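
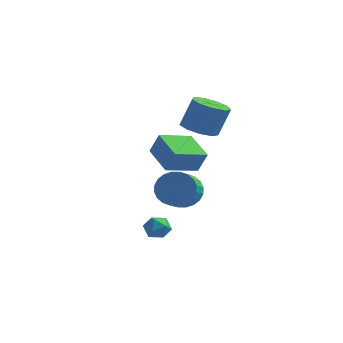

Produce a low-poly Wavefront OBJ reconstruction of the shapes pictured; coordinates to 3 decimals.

v -0.608 2.329 -3.098
v -0.168 2.844 -2.257
v -0.012 1.606 -1.581
v -0.452 1.091 -2.422
v -0.577 2.85 -2.152
v -0.42 1.611 -1.476
v -0.99 2.776 -2.192
v -0.833 1.537 -1.515
v -1.345 2.634 -2.369
v -1.188 1.396 -1.693
v -1.587 2.446 -2.658
v -1.431 1.207 -1.981
v -1.681 2.24 -3.013
v -1.525 1.001 -2.337
v -1.612 2.048 -3.382
v -1.455 0.809 -2.705
v -1.389 1.898 -3.707
v -1.233 0.66 -3.03
v -1.048 1.814 -3.939
v -0.892 0.576 -3.263
v -0.64 1.809 -4.044
v -0.483 0.57 -3.368
v -0.227 1.883 -4.005
v -0.07 0.644 -3.328
v 0.128 2.024 -3.827
v 0.285 0.786 -3.151
v 0.371 2.213 -3.539
v 0.527 0.974 -2.862
v 0.465 2.419 -3.183
v 0.621 1.18 -2.507
v 0.395 2.611 -2.815
v 0.552 1.372 -2.138
v 0.173 2.76 -2.49
v 0.329 1.522 -1.813
v 0.986 -3.234 0.823
v 1.476 -3.248 1.93
v -0.319 -2.145 1.415
v 0.17 -2.159 2.521
v 1.99 -1.801 0.399
v 2.479 -1.815 1.505
v 0.684 -0.712 0.99
v 1.174 -0.726 2.097
v 0.293 -3.285 -2.377
v 0.688 -2.926 -2.869
v 0.792 -4.294 -2.711
v 1.187 -3.935 -3.203
v 1.318 -3.844 -2.495
v 1.01 -3.22 -2.289
v 0.47 -4 -3.291
v 0.162 -3.376 -3.085
v 0.798 -3.368 -3.434
v 1.322 -3.272 -2.941
v 0.158 -3.948 -2.639
v 0.682 -3.852 -2.146
v 0.892 0.827 1.934
v 1.41 1.608 1.584
v 1.887 2.013 3.197
v 1.368 1.233 3.546
v 0.769 1.798 1.726
v 1.246 2.203 3.339
v 0.185 1.534 1.965
v 0.662 1.939 3.578
v -0.069 0.94 2.189
v 0.408 1.345 3.802
v 0.127 0.293 2.294
v 0.604 0.698 3.907
v 0.681 -0.104 2.23
v 1.158 0.301 3.843
v 1.333 -0.065 2.027
v 1.81 0.34 3.64
v 1.779 0.392 1.781
v 2.255 0.797 3.394
v 1.809 1.052 1.606
v 2.286 1.458 3.219
f 2 1 5
f 2 5 3
f 3 5 6
f 3 6 4
f 5 1 7
f 5 7 6
f 6 7 8
f 6 8 4
f 7 1 9
f 7 9 8
f 8 9 10
f 8 10 4
f 9 1 11
f 9 11 10
f 10 11 12
f 10 12 4
f 11 1 13
f 11 13 12
f 12 13 14
f 12 14 4
f 13 1 15
f 13 15 14
f 14 15 16
f 14 16 4
f 15 1 17
f 15 17 16
f 16 17 18
f 16 18 4
f 17 1 19
f 17 19 18
f 18 19 20
f 18 20 4
f 19 1 21
f 19 21 20
f 20 21 22
f 20 22 4
f 21 1 23
f 21 23 22
f 22 23 24
f 22 24 4
f 23 1 25
f 23 25 24
f 24 25 26
f 24 26 4
f 25 1 27
f 25 27 26
f 26 27 28
f 26 28 4
f 27 1 29
f 27 29 28
f 28 29 30
f 28 30 4
f 29 1 31
f 29 31 30
f 30 31 32
f 30 32 4
f 31 1 33
f 31 33 32
f 32 33 34
f 32 34 4
f 33 1 2
f 33 2 34
f 34 2 3
f 34 3 4
f 36 38 35
f 39 36 35
f 35 38 37
f 37 39 35
f 36 42 38
f 40 36 39
f 40 42 36
f 38 42 37
f 41 39 37
f 37 42 41
f 41 40 39
f 42 40 41
f 43 54 48
f 43 48 44
f 43 44 50
f 43 50 53
f 43 53 54
f 44 48 52
f 48 54 47
f 54 53 45
f 53 50 49
f 50 44 51
f 46 52 47
f 46 47 45
f 46 45 49
f 46 49 51
f 46 51 52
f 47 52 48
f 45 47 54
f 49 45 53
f 51 49 50
f 52 51 44
f 56 55 59
f 56 59 57
f 57 59 60
f 57 60 58
f 59 55 61
f 59 61 60
f 60 61 62
f 60 62 58
f 61 55 63
f 61 63 62
f 62 63 64
f 62 64 58
f 63 55 65
f 63 65 64
f 64 65 66
f 64 66 58
f 65 55 67
f 65 67 66
f 66 67 68
f 66 68 58
f 67 55 69
f 67 69 68
f 68 69 70
f 68 70 58
f 69 55 71
f 69 71 70
f 70 71 72
f 70 72 58
f 71 55 73
f 71 73 72
f 72 73 74
f 72 74 58
f 73 55 56
f 73 56 74
f 74 56 57
f 74 57 58



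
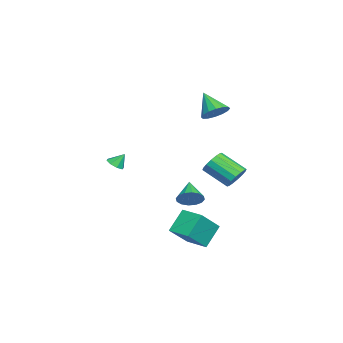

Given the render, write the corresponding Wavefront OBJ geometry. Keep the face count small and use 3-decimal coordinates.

v -2.194 1.858 3.289
v -1.379 1.545 3.636
v -3.086 1.002 4.611
v -1.456 1.97 3.86
v -1.73 2.365 3.931
v -2.129 2.625 3.83
v -2.546 2.679 3.584
v -2.868 2.513 3.259
v -3.01 2.172 2.942
v -2.933 1.747 2.718
v -2.658 1.351 2.648
v -2.259 1.092 2.749
v -1.842 1.038 2.995
v -1.52 1.204 3.319
v -1.805 -4.179 -1.111
v -1.202 -3.972 -1.175
v -1.915 -3.601 -0.289
v -1.523 -3.691 -1.415
v -2.009 -3.696 -1.478
v -2.375 -3.983 -1.325
v -2.407 -4.385 -1.047
v -2.086 -4.666 -0.806
v -1.6 -4.662 -0.744
v -1.234 -4.374 -0.896
v 4.229 3.831 0.511
v 4.869 3.4 0.205
v 4.371 1.938 1.223
v 3.731 2.369 1.529
v 5.023 3.593 0.556
v 4.525 2.13 1.575
v 4.964 3.849 0.896
v 4.466 2.387 1.914
v 4.708 4.101 1.132
v 4.21 2.639 2.151
v 4.324 4.28 1.202
v 3.826 2.818 2.221
v 3.915 4.339 1.087
v 3.417 2.877 2.105
v 3.589 4.262 0.817
v 3.091 2.8 1.835
v 3.435 4.07 0.465
v 2.937 2.607 1.484
v 3.494 3.813 0.126
v 2.996 2.351 1.144
v 3.75 3.561 -0.111
v 3.252 2.099 0.908
v 4.134 3.382 -0.181
v 3.636 1.92 0.838
v 4.543 3.323 -0.065
v 4.045 1.861 0.953
v 3.047 0.862 -5.214
v 4.411 -0.004 -3.795
v 2.11 1.514 -3.914
v 3.474 0.649 -2.496
v 3.846 2.071 -5.244
v 5.21 1.206 -3.826
v 2.909 2.724 -3.945
v 4.273 1.858 -2.526
v -3.129 0.222 -4.329
v -2.672 0.403 -3.587
v -4.491 -0.022 -3.431
v -2.838 0.81 -3.727
v -3.081 1.059 -4.029
v -3.337 1.083 -4.411
v -3.538 0.877 -4.771
v -3.628 0.496 -5.013
v -3.585 0.041 -5.071
v -3.42 -0.366 -4.931
v -3.176 -0.614 -4.629
v -2.92 -0.639 -4.247
v -2.72 -0.433 -3.887
v -2.629 -0.052 -3.645
f 2 1 4
f 2 4 3
f 4 1 5
f 4 5 3
f 5 1 6
f 5 6 3
f 6 1 7
f 6 7 3
f 7 1 8
f 7 8 3
f 8 1 9
f 8 9 3
f 9 1 10
f 9 10 3
f 10 1 11
f 10 11 3
f 11 1 12
f 11 12 3
f 12 1 13
f 12 13 3
f 13 1 14
f 13 14 3
f 14 1 2
f 14 2 3
f 16 15 18
f 16 18 17
f 18 15 19
f 18 19 17
f 19 15 20
f 19 20 17
f 20 15 21
f 20 21 17
f 21 15 22
f 21 22 17
f 22 15 23
f 22 23 17
f 23 15 24
f 23 24 17
f 24 15 16
f 24 16 17
f 26 25 29
f 26 29 27
f 27 29 30
f 27 30 28
f 29 25 31
f 29 31 30
f 30 31 32
f 30 32 28
f 31 25 33
f 31 33 32
f 32 33 34
f 32 34 28
f 33 25 35
f 33 35 34
f 34 35 36
f 34 36 28
f 35 25 37
f 35 37 36
f 36 37 38
f 36 38 28
f 37 25 39
f 37 39 38
f 38 39 40
f 38 40 28
f 39 25 41
f 39 41 40
f 40 41 42
f 40 42 28
f 41 25 43
f 41 43 42
f 42 43 44
f 42 44 28
f 43 25 45
f 43 45 44
f 44 45 46
f 44 46 28
f 45 25 47
f 45 47 46
f 46 47 48
f 46 48 28
f 47 25 49
f 47 49 48
f 48 49 50
f 48 50 28
f 49 25 26
f 49 26 50
f 50 26 27
f 50 27 28
f 52 54 51
f 55 52 51
f 51 54 53
f 53 55 51
f 52 58 54
f 56 52 55
f 56 58 52
f 54 58 53
f 57 55 53
f 53 58 57
f 57 56 55
f 58 56 57
f 60 59 62
f 60 62 61
f 62 59 63
f 62 63 61
f 63 59 64
f 63 64 61
f 64 59 65
f 64 65 61
f 65 59 66
f 65 66 61
f 66 59 67
f 66 67 61
f 67 59 68
f 67 68 61
f 68 59 69
f 68 69 61
f 69 59 70
f 69 70 61
f 70 59 71
f 70 71 61
f 71 59 72
f 71 72 61
f 72 59 60
f 72 60 61



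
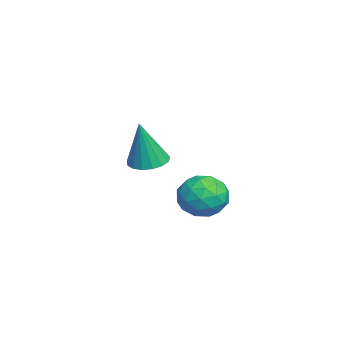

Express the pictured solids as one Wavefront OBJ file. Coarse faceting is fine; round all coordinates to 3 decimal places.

v -0.915 0.957 3.071
v -0.225 1.384 3.391
v -0.055 0.136 2.309
v 0.635 0.563 2.629
v 0.161 0.047 3.149
v -0.37 0.554 3.62
v 0.09 0.966 2.08
v -0.441 1.473 2.551
v 0.397 1.389 2.779
v 0.441 0.821 3.44
v -0.721 0.699 2.26
v -0.677 0.131 2.921
v -0.646 1.242 3.298
v 0.366 0.278 2.402
v 0.087 -0.026 2.708
v 0.493 0.225 2.896
v -0.731 0.755 3.433
v -0.325 1.005 3.621
v -0.098 0.22 3.479
v 0.045 0.515 2.079
v 0.451 0.765 2.267
v -0.773 1.295 2.804
v -0.367 1.546 2.992
v -0.182 1.3 2.221
v 0.126 1.496 3.126
v 0.631 1.014 2.678
v 0.311 1.251 2.355
v -0.001 1.549 2.632
v 0.152 1.162 3.515
v 0.657 0.68 3.067
v 0.378 0.377 3.373
v 0.066 0.675 3.65
v 0.517 1.165 3.155
v -0.937 0.84 2.633
v -0.432 0.358 2.185
v -0.346 0.845 2.05
v -0.658 1.143 2.327
v -0.911 0.506 3.022
v -0.406 0.024 2.574
v -0.279 -0.029 3.068
v -0.591 0.269 3.345
v -0.797 0.355 2.545
v -3.906 -0.955 2.852
v -3.349 -0.499 2.822
v -3.574 -1.245 4.628
v -3.616 -0.298 2.905
v -3.95 -0.247 2.976
v -4.273 -0.358 3.018
v -4.513 -0.606 3.022
v -4.613 -0.934 2.987
v -4.551 -1.267 2.922
v -4.342 -1.528 2.84
v -4.032 -1.658 2.761
v -3.694 -1.627 2.703
v -3.404 -1.441 2.679
v -3.23 -1.145 2.694
v -3.21 -0.805 2.746
f 1 38 17
f 38 12 41
f 17 41 6
f 38 41 17
f 1 17 13
f 17 6 18
f 13 18 2
f 17 18 13
f 1 13 22
f 13 2 23
f 22 23 8
f 13 23 22
f 1 22 34
f 22 8 37
f 34 37 11
f 22 37 34
f 1 34 38
f 34 11 42
f 38 42 12
f 34 42 38
f 2 18 29
f 18 6 32
f 29 32 10
f 18 32 29
f 6 41 19
f 41 12 40
f 19 40 5
f 41 40 19
f 12 42 39
f 42 11 35
f 39 35 3
f 42 35 39
f 11 37 36
f 37 8 24
f 36 24 7
f 37 24 36
f 8 23 28
f 23 2 25
f 28 25 9
f 23 25 28
f 4 30 16
f 30 10 31
f 16 31 5
f 30 31 16
f 4 16 14
f 16 5 15
f 14 15 3
f 16 15 14
f 4 14 21
f 14 3 20
f 21 20 7
f 14 20 21
f 4 21 26
f 21 7 27
f 26 27 9
f 21 27 26
f 4 26 30
f 26 9 33
f 30 33 10
f 26 33 30
f 5 31 19
f 31 10 32
f 19 32 6
f 31 32 19
f 3 15 39
f 15 5 40
f 39 40 12
f 15 40 39
f 7 20 36
f 20 3 35
f 36 35 11
f 20 35 36
f 9 27 28
f 27 7 24
f 28 24 8
f 27 24 28
f 10 33 29
f 33 9 25
f 29 25 2
f 33 25 29
f 44 43 46
f 44 46 45
f 46 43 47
f 46 47 45
f 47 43 48
f 47 48 45
f 48 43 49
f 48 49 45
f 49 43 50
f 49 50 45
f 50 43 51
f 50 51 45
f 51 43 52
f 51 52 45
f 52 43 53
f 52 53 45
f 53 43 54
f 53 54 45
f 54 43 55
f 54 55 45
f 55 43 56
f 55 56 45
f 56 43 57
f 56 57 45
f 57 43 44
f 57 44 45



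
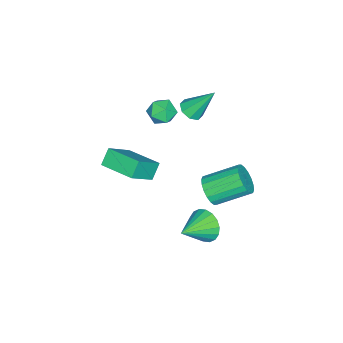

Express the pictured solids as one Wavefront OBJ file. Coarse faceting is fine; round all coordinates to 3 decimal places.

v -2.881 -1.736 1.253
v -2.427 -2.352 0.791
v -4.013 -1.908 0.369
v -3.559 -2.524 -0.093
v -3.83 -2.7 0.74
v -3.13 -2.594 1.287
v -3.31 -1.666 -0.127
v -2.61 -1.56 0.42
v -2.692 -2.309 -0.062
v -3.013 -2.948 0.474
v -3.427 -1.312 0.686
v -3.748 -1.951 1.222
v 2.964 3.124 -0.907
v 3.445 3.625 -1.598
v 4.496 2.556 -0.253
v 3.413 3.914 -1.273
v 3.293 4.047 -0.876
v 3.107 3.997 -0.484
v 2.893 3.773 -0.176
v 2.693 3.422 -0.013
v 2.547 3.011 -0.027
v 2.483 2.623 -0.216
v 2.515 2.334 -0.541
v 2.635 2.201 -0.938
v 2.821 2.252 -1.33
v 3.035 2.475 -1.638
v 3.235 2.826 -1.8
v 3.381 3.237 -1.786
v -0.052 -2.918 -1.624
v -0.759 -2.839 -0.824
v 0.467 -0.931 -1.361
v -0.239 -0.852 -0.561
v 1.279 -3.428 -0.399
v 0.573 -3.349 0.401
v 1.799 -1.441 -0.136
v 1.092 -1.362 0.664
v -2.46 -0.089 2.315
v -1.763 0.128 2.299
v -2.78 1.069 3.965
v -2.098 0.461 2
v -2.645 0.472 1.886
v -3.083 0.154 2.024
v -3.156 -0.306 2.332
v -2.822 -0.639 2.631
v -2.275 -0.649 2.745
v -1.836 -0.332 2.607
v -1.288 1.519 -2.944
v -0.899 1.242 -2.147
v -1.742 2.904 -1.158
v -2.132 3.181 -1.956
v -0.608 1.487 -2.311
v -1.452 3.149 -1.322
v -0.453 1.738 -2.6
v -1.296 3.4 -1.612
v -0.462 1.946 -2.958
v -1.306 3.608 -1.969
v -0.636 2.069 -3.313
v -1.479 3.732 -2.324
v -0.938 2.084 -3.595
v -1.782 3.746 -2.606
v -1.31 1.986 -3.748
v -2.154 3.648 -2.759
v -1.678 1.796 -3.742
v -2.521 3.458 -2.753
v -1.968 1.551 -3.578
v -2.812 3.213 -2.589
v -2.124 1.3 -3.288
v -2.967 2.962 -2.3
v -2.114 1.092 -2.931
v -2.958 2.754 -1.942
v -1.941 0.968 -2.576
v -2.784 2.631 -1.587
v -1.638 0.954 -2.294
v -2.482 2.616 -1.305
v -1.266 1.052 -2.141
v -2.11 2.714 -1.152
f 1 12 6
f 1 6 2
f 1 2 8
f 1 8 11
f 1 11 12
f 2 6 10
f 6 12 5
f 12 11 3
f 11 8 7
f 8 2 9
f 4 10 5
f 4 5 3
f 4 3 7
f 4 7 9
f 4 9 10
f 5 10 6
f 3 5 12
f 7 3 11
f 9 7 8
f 10 9 2
f 14 13 16
f 14 16 15
f 16 13 17
f 16 17 15
f 17 13 18
f 17 18 15
f 18 13 19
f 18 19 15
f 19 13 20
f 19 20 15
f 20 13 21
f 20 21 15
f 21 13 22
f 21 22 15
f 22 13 23
f 22 23 15
f 23 13 24
f 23 24 15
f 24 13 25
f 24 25 15
f 25 13 26
f 25 26 15
f 26 13 27
f 26 27 15
f 27 13 28
f 27 28 15
f 28 13 14
f 28 14 15
f 30 32 29
f 33 30 29
f 29 32 31
f 31 33 29
f 30 36 32
f 34 30 33
f 34 36 30
f 32 36 31
f 35 33 31
f 31 36 35
f 35 34 33
f 36 34 35
f 38 37 40
f 38 40 39
f 40 37 41
f 40 41 39
f 41 37 42
f 41 42 39
f 42 37 43
f 42 43 39
f 43 37 44
f 43 44 39
f 44 37 45
f 44 45 39
f 45 37 46
f 45 46 39
f 46 37 38
f 46 38 39
f 48 47 51
f 48 51 49
f 49 51 52
f 49 52 50
f 51 47 53
f 51 53 52
f 52 53 54
f 52 54 50
f 53 47 55
f 53 55 54
f 54 55 56
f 54 56 50
f 55 47 57
f 55 57 56
f 56 57 58
f 56 58 50
f 57 47 59
f 57 59 58
f 58 59 60
f 58 60 50
f 59 47 61
f 59 61 60
f 60 61 62
f 60 62 50
f 61 47 63
f 61 63 62
f 62 63 64
f 62 64 50
f 63 47 65
f 63 65 64
f 64 65 66
f 64 66 50
f 65 47 67
f 65 67 66
f 66 67 68
f 66 68 50
f 67 47 69
f 67 69 68
f 68 69 70
f 68 70 50
f 69 47 71
f 69 71 70
f 70 71 72
f 70 72 50
f 71 47 73
f 71 73 72
f 72 73 74
f 72 74 50
f 73 47 75
f 73 75 74
f 74 75 76
f 74 76 50
f 75 47 48
f 75 48 76
f 76 48 49
f 76 49 50



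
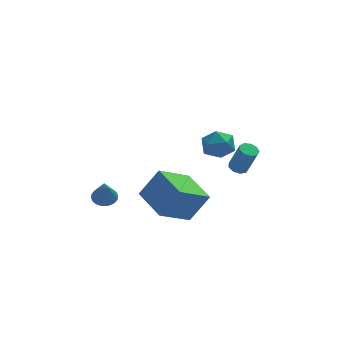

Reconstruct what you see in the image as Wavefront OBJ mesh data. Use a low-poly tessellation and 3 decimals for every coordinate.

v 2.049 -2.154 0.729
v 2.501 -1.904 0.673
v 2.923 -2.336 2.155
v 2.471 -2.586 2.211
v 2.256 -1.684 0.807
v 2.678 -2.115 2.289
v 1.914 -1.684 0.904
v 2.336 -2.115 2.386
v 1.635 -1.904 0.92
v 2.057 -2.335 2.402
v 1.55 -2.241 0.846
v 1.972 -2.672 2.328
v 1.698 -2.538 0.717
v 2.12 -2.969 2.199
v 2.01 -2.655 0.594
v 2.432 -3.086 2.076
v 2.341 -2.538 0.534
v 2.763 -2.969 2.016
v 2.535 -2.242 0.565
v 2.957 -2.673 2.047
v -3.846 2.18 -3.466
v -3.526 2.73 -3.199
v -3.954 1.54 -2.014
v -3.783 2.807 -3.184
v -4.05 2.789 -3.212
v -4.286 2.677 -3.279
v -4.455 2.491 -3.374
v -4.531 2.256 -3.483
v -4.503 2.011 -3.59
v -4.375 1.791 -3.677
v -4.166 1.63 -3.732
v -3.908 1.553 -3.747
v -3.641 1.572 -3.719
v -3.405 1.683 -3.652
v -3.236 1.87 -3.557
v -3.16 2.104 -3.448
v -3.188 2.35 -3.342
v -3.317 2.57 -3.254
v -0.087 -3.459 3.871
v 0.751 -3.095 3.924
v 0.489 -4.705 3.316
v 1.327 -4.341 3.369
v 0.872 -4.556 4.133
v 0.516 -3.786 4.476
v 0.724 -4.014 2.764
v 0.368 -3.244 3.107
v 1.252 -3.438 3.24
v 1.344 -3.773 4.086
v -0.104 -4.027 3.154
v -0.012 -4.362 4
v -0.65 0.666 -3.053
v -0.409 0.361 -3.524
v -1.03 -0.386 -2.567
v -0.191 0.373 -3.329
v -0.079 0.452 -3.071
v -0.098 0.58 -2.809
v -0.243 0.727 -2.603
v -0.481 0.861 -2.501
v -0.758 0.95 -2.524
v -1.01 0.974 -2.669
v -1.18 0.927 -2.902
v -1.228 0.821 -3.17
v -1.144 0.679 -3.411
v -0.947 0.534 -3.57
v -0.681 0.42 -3.611
v -0.367 -2.204 -2.753
v -2.043 -3.004 -1.63
v -1.009 -0.299 -2.355
v -2.685 -1.098 -1.232
v 0.645 -2.182 -1.228
v -1.031 -2.981 -0.105
v 0.003 -0.276 -0.83
v -1.673 -1.076 0.293
f 2 1 5
f 2 5 3
f 3 5 6
f 3 6 4
f 5 1 7
f 5 7 6
f 6 7 8
f 6 8 4
f 7 1 9
f 7 9 8
f 8 9 10
f 8 10 4
f 9 1 11
f 9 11 10
f 10 11 12
f 10 12 4
f 11 1 13
f 11 13 12
f 12 13 14
f 12 14 4
f 13 1 15
f 13 15 14
f 14 15 16
f 14 16 4
f 15 1 17
f 15 17 16
f 16 17 18
f 16 18 4
f 17 1 19
f 17 19 18
f 18 19 20
f 18 20 4
f 19 1 2
f 19 2 20
f 20 2 3
f 20 3 4
f 22 21 24
f 22 24 23
f 24 21 25
f 24 25 23
f 25 21 26
f 25 26 23
f 26 21 27
f 26 27 23
f 27 21 28
f 27 28 23
f 28 21 29
f 28 29 23
f 29 21 30
f 29 30 23
f 30 21 31
f 30 31 23
f 31 21 32
f 31 32 23
f 32 21 33
f 32 33 23
f 33 21 34
f 33 34 23
f 34 21 35
f 34 35 23
f 35 21 36
f 35 36 23
f 36 21 37
f 36 37 23
f 37 21 38
f 37 38 23
f 38 21 22
f 38 22 23
f 39 50 44
f 39 44 40
f 39 40 46
f 39 46 49
f 39 49 50
f 40 44 48
f 44 50 43
f 50 49 41
f 49 46 45
f 46 40 47
f 42 48 43
f 42 43 41
f 42 41 45
f 42 45 47
f 42 47 48
f 43 48 44
f 41 43 50
f 45 41 49
f 47 45 46
f 48 47 40
f 52 51 54
f 52 54 53
f 54 51 55
f 54 55 53
f 55 51 56
f 55 56 53
f 56 51 57
f 56 57 53
f 57 51 58
f 57 58 53
f 58 51 59
f 58 59 53
f 59 51 60
f 59 60 53
f 60 51 61
f 60 61 53
f 61 51 62
f 61 62 53
f 62 51 63
f 62 63 53
f 63 51 64
f 63 64 53
f 64 51 65
f 64 65 53
f 65 51 52
f 65 52 53
f 67 69 66
f 70 67 66
f 66 69 68
f 68 70 66
f 67 73 69
f 71 67 70
f 71 73 67
f 69 73 68
f 72 70 68
f 68 73 72
f 72 71 70
f 73 71 72



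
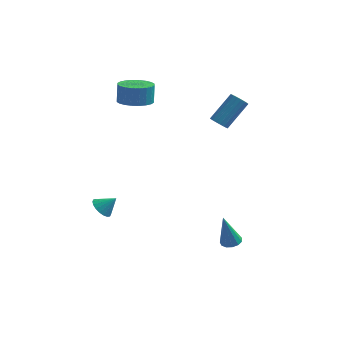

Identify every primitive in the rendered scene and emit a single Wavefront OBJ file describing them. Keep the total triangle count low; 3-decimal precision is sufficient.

v -3.178 -4.036 -0.831
v -2.783 -4.504 -1.104
v -2.462 -3.844 -0.129
v -2.705 -4.257 -1.252
v -2.721 -3.966 -1.316
v -2.827 -3.689 -1.284
v -3.003 -3.481 -1.162
v -3.213 -3.383 -0.974
v -3.416 -3.414 -0.758
v -3.572 -3.569 -0.557
v -3.65 -3.816 -0.409
v -3.634 -4.107 -0.345
v -3.528 -4.384 -0.377
v -3.353 -4.592 -0.499
v -3.143 -4.69 -0.687
v -2.939 -4.658 -0.903
v 1.802 1.75 2.302
v 2.281 1.689 2.019
v 3.178 2.808 3.295
v 2.698 2.87 3.578
v 2.168 1.906 1.908
v 3.065 3.025 3.185
v 1.971 2.087 1.887
v 2.868 3.206 3.164
v 1.736 2.191 1.962
v 2.633 3.31 3.238
v 1.515 2.194 2.114
v 2.412 3.313 3.391
v 1.36 2.095 2.309
v 2.257 3.214 3.586
v 1.306 1.918 2.503
v 2.203 3.037 3.779
v 1.366 1.702 2.65
v 2.263 2.821 3.927
v 1.525 1.497 2.718
v 2.422 2.616 3.994
v 1.748 1.351 2.69
v 2.645 2.47 3.967
v 1.983 1.295 2.573
v 2.88 2.415 3.85
v 2.176 1.345 2.394
v 3.073 2.464 3.671
v 2.284 1.487 2.194
v 3.181 2.606 3.471
v 3.187 -2.22 -3.91
v 3.712 -1.984 -3.779
v 2.773 -2.36 -2.01
v 3.499 -1.73 -3.806
v 3.187 -1.632 -3.867
v 2.875 -1.72 -3.941
v 2.663 -1.967 -4.006
v 2.616 -2.295 -4.04
v 2.751 -2.599 -4.033
v 3.025 -2.782 -3.987
v 3.35 -2.787 -3.916
v 3.623 -2.613 -3.844
v 3.758 -2.313 -3.793
v -2.867 2.714 2.777
v -1.867 2.738 2.793
v -1.894 3.09 3.919
v -2.893 3.066 3.903
v -1.95 3.102 2.678
v -1.977 3.453 3.804
v -2.173 3.406 2.577
v -2.199 3.758 3.703
v -2.501 3.605 2.507
v -2.527 3.957 3.634
v -2.885 3.669 2.479
v -2.911 4.02 3.605
v -3.266 3.587 2.495
v -3.293 3.938 3.621
v -3.586 3.372 2.555
v -3.613 3.724 3.681
v -3.797 3.057 2.648
v -3.824 3.409 3.774
v -3.866 2.69 2.761
v -3.893 3.042 3.887
v -3.783 2.327 2.876
v -3.81 2.678 4.002
v -3.561 2.022 2.977
v -3.587 2.374 4.103
v -3.233 1.823 3.046
v -3.259 2.175 4.173
v -2.849 1.76 3.075
v -2.875 2.111 4.201
v -2.467 1.842 3.059
v -2.494 2.193 4.185
v -2.147 2.056 2.999
v -2.174 2.408 4.125
v -1.936 2.371 2.906
v -1.963 2.723 4.032
f 2 1 4
f 2 4 3
f 4 1 5
f 4 5 3
f 5 1 6
f 5 6 3
f 6 1 7
f 6 7 3
f 7 1 8
f 7 8 3
f 8 1 9
f 8 9 3
f 9 1 10
f 9 10 3
f 10 1 11
f 10 11 3
f 11 1 12
f 11 12 3
f 12 1 13
f 12 13 3
f 13 1 14
f 13 14 3
f 14 1 15
f 14 15 3
f 15 1 16
f 15 16 3
f 16 1 2
f 16 2 3
f 18 17 21
f 18 21 19
f 19 21 22
f 19 22 20
f 21 17 23
f 21 23 22
f 22 23 24
f 22 24 20
f 23 17 25
f 23 25 24
f 24 25 26
f 24 26 20
f 25 17 27
f 25 27 26
f 26 27 28
f 26 28 20
f 27 17 29
f 27 29 28
f 28 29 30
f 28 30 20
f 29 17 31
f 29 31 30
f 30 31 32
f 30 32 20
f 31 17 33
f 31 33 32
f 32 33 34
f 32 34 20
f 33 17 35
f 33 35 34
f 34 35 36
f 34 36 20
f 35 17 37
f 35 37 36
f 36 37 38
f 36 38 20
f 37 17 39
f 37 39 38
f 38 39 40
f 38 40 20
f 39 17 41
f 39 41 40
f 40 41 42
f 40 42 20
f 41 17 43
f 41 43 42
f 42 43 44
f 42 44 20
f 43 17 18
f 43 18 44
f 44 18 19
f 44 19 20
f 46 45 48
f 46 48 47
f 48 45 49
f 48 49 47
f 49 45 50
f 49 50 47
f 50 45 51
f 50 51 47
f 51 45 52
f 51 52 47
f 52 45 53
f 52 53 47
f 53 45 54
f 53 54 47
f 54 45 55
f 54 55 47
f 55 45 56
f 55 56 47
f 56 45 57
f 56 57 47
f 57 45 46
f 57 46 47
f 59 58 62
f 59 62 60
f 60 62 63
f 60 63 61
f 62 58 64
f 62 64 63
f 63 64 65
f 63 65 61
f 64 58 66
f 64 66 65
f 65 66 67
f 65 67 61
f 66 58 68
f 66 68 67
f 67 68 69
f 67 69 61
f 68 58 70
f 68 70 69
f 69 70 71
f 69 71 61
f 70 58 72
f 70 72 71
f 71 72 73
f 71 73 61
f 72 58 74
f 72 74 73
f 73 74 75
f 73 75 61
f 74 58 76
f 74 76 75
f 75 76 77
f 75 77 61
f 76 58 78
f 76 78 77
f 77 78 79
f 77 79 61
f 78 58 80
f 78 80 79
f 79 80 81
f 79 81 61
f 80 58 82
f 80 82 81
f 81 82 83
f 81 83 61
f 82 58 84
f 82 84 83
f 83 84 85
f 83 85 61
f 84 58 86
f 84 86 85
f 85 86 87
f 85 87 61
f 86 58 88
f 86 88 87
f 87 88 89
f 87 89 61
f 88 58 90
f 88 90 89
f 89 90 91
f 89 91 61
f 90 58 59
f 90 59 91
f 91 59 60
f 91 60 61



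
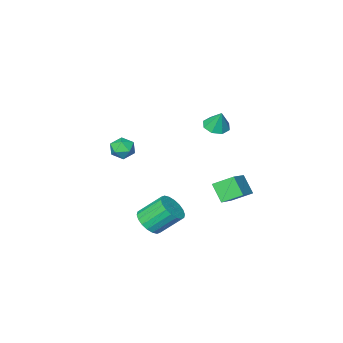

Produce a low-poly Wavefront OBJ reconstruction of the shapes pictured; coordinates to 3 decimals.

v -3.164 1.362 3.166
v -2.512 1.82 2.972
v -3.156 1.878 4.414
v -3.055 2.112 2.855
v -3.662 1.965 2.92
v -3.977 1.464 3.129
v -3.816 0.903 3.361
v -3.273 0.611 3.478
v -2.666 0.758 3.413
v -2.351 1.259 3.204
v -0.095 -3.071 -0.119
v 0.63 -3.533 -0.184
v -0.85 -4.227 -0.316
v -0.125 -4.689 -0.381
v -0.353 -4.348 0.378
v 0.114 -3.634 0.499
v -0.334 -4.126 -0.999
v 0.133 -3.412 -0.878
v 0.482 -4.186 -0.728
v 0.47 -4.323 0.123
v -0.69 -3.437 -0.623
v -0.702 -3.574 0.228
v -3.913 3.045 -0.395
v -2.461 4.071 0.478
v -3.924 3.955 -1.446
v -2.472 4.98 -0.573
v -2.968 2.28 -1.067
v -1.516 3.305 -0.194
v -2.979 3.189 -2.118
v -1.527 4.215 -1.245
v 0.755 0.253 -4.175
v 1.392 1.023 -4.148
v 0.302 1.878 -2.818
v -0.335 1.107 -2.845
v 1.102 1.145 -4.463
v 0.013 1.999 -3.133
v 0.744 1.09 -4.722
v -0.346 1.944 -3.391
v 0.388 0.87 -4.872
v -0.702 1.724 -3.541
v 0.104 0.527 -4.884
v -0.985 1.381 -3.553
v -0.05 0.13 -4.755
v -1.14 0.984 -3.425
v -0.045 -0.243 -4.512
v -1.135 0.611 -3.182
v 0.118 -0.518 -4.202
v -0.972 0.337 -2.872
v 0.407 -0.639 -3.887
v -0.682 0.215 -2.557
v 0.766 -0.584 -3.629
v -0.324 0.27 -2.298
v 1.122 -0.364 -3.479
v 0.032 0.49 -2.148
v 1.405 -0.021 -3.467
v 0.316 0.833 -2.136
v 1.56 0.376 -3.595
v 0.47 1.23 -2.265
v 1.555 0.749 -3.838
v 0.465 1.603 -2.508
f 2 1 4
f 2 4 3
f 4 1 5
f 4 5 3
f 5 1 6
f 5 6 3
f 6 1 7
f 6 7 3
f 7 1 8
f 7 8 3
f 8 1 9
f 8 9 3
f 9 1 10
f 9 10 3
f 10 1 2
f 10 2 3
f 11 22 16
f 11 16 12
f 11 12 18
f 11 18 21
f 11 21 22
f 12 16 20
f 16 22 15
f 22 21 13
f 21 18 17
f 18 12 19
f 14 20 15
f 14 15 13
f 14 13 17
f 14 17 19
f 14 19 20
f 15 20 16
f 13 15 22
f 17 13 21
f 19 17 18
f 20 19 12
f 24 26 23
f 27 24 23
f 23 26 25
f 25 27 23
f 24 30 26
f 28 24 27
f 28 30 24
f 26 30 25
f 29 27 25
f 25 30 29
f 29 28 27
f 30 28 29
f 32 31 35
f 32 35 33
f 33 35 36
f 33 36 34
f 35 31 37
f 35 37 36
f 36 37 38
f 36 38 34
f 37 31 39
f 37 39 38
f 38 39 40
f 38 40 34
f 39 31 41
f 39 41 40
f 40 41 42
f 40 42 34
f 41 31 43
f 41 43 42
f 42 43 44
f 42 44 34
f 43 31 45
f 43 45 44
f 44 45 46
f 44 46 34
f 45 31 47
f 45 47 46
f 46 47 48
f 46 48 34
f 47 31 49
f 47 49 48
f 48 49 50
f 48 50 34
f 49 31 51
f 49 51 50
f 50 51 52
f 50 52 34
f 51 31 53
f 51 53 52
f 52 53 54
f 52 54 34
f 53 31 55
f 53 55 54
f 54 55 56
f 54 56 34
f 55 31 57
f 55 57 56
f 56 57 58
f 56 58 34
f 57 31 59
f 57 59 58
f 58 59 60
f 58 60 34
f 59 31 32
f 59 32 60
f 60 32 33
f 60 33 34



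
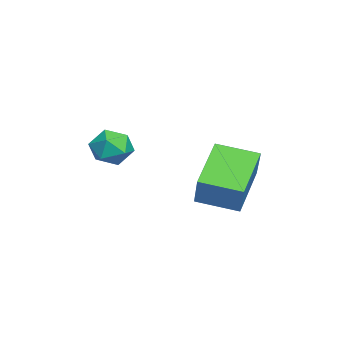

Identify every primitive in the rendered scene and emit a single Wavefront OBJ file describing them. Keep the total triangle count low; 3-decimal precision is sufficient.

v 0.579 -1.641 3.101
v 1.015 -1.646 2.601
v 0.085 -2.494 2.679
v 0.521 -2.499 2.179
v 0.717 -2.658 2.792
v 1.022 -2.131 3.052
v 0.078 -2.009 2.228
v 0.383 -1.482 2.488
v 0.704 -1.874 2.062
v 1.1 -2.275 2.41
v 0 -1.865 2.87
v 0.396 -2.266 3.218
v 0.175 0.078 0.616
v -1.184 0.425 1.542
v 0.303 1.312 0.343
v -1.056 1.658 1.268
v 0.876 0.222 1.592
v -0.483 0.568 2.517
v 1.004 1.455 1.318
v -0.355 1.802 2.244
f 1 12 6
f 1 6 2
f 1 2 8
f 1 8 11
f 1 11 12
f 2 6 10
f 6 12 5
f 12 11 3
f 11 8 7
f 8 2 9
f 4 10 5
f 4 5 3
f 4 3 7
f 4 7 9
f 4 9 10
f 5 10 6
f 3 5 12
f 7 3 11
f 9 7 8
f 10 9 2
f 14 16 13
f 17 14 13
f 13 16 15
f 15 17 13
f 14 20 16
f 18 14 17
f 18 20 14
f 16 20 15
f 19 17 15
f 15 20 19
f 19 18 17
f 20 18 19



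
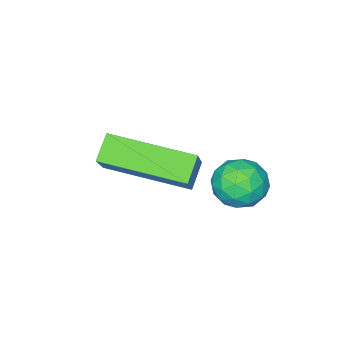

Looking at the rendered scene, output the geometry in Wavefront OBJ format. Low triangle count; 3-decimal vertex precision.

v 0.365 -0.12 -0.779
v 0.697 -0.659 -0.424
v -0.617 -0.761 -0.836
v -0.285 -1.3 -0.481
v -0.441 -0.681 -0.137
v 0.165 -0.285 -0.101
v -0.085 -1.135 -1.159
v 0.521 -0.739 -1.123
v 0.419 -1.286 -0.659
v 0.198 -1.006 -0.027
v -0.118 -0.414 -1.233
v -0.339 -0.134 -0.601
v 0.617 -0.333 -0.596
v -0.537 -1.087 -0.664
v -0.629 -0.723 -0.461
v -0.434 -1.04 -0.253
v 0.304 -0.113 -0.407
v 0.499 -0.43 -0.198
v -0.17 -0.443 -0.029
v -0.419 -0.99 -1.062
v -0.224 -1.307 -0.853
v 0.514 -0.38 -1.007
v 0.709 -0.697 -0.799
v 0.25 -0.977 -1.231
v 0.648 -1.018 -0.526
v 0.072 -1.396 -0.56
v 0.189 -1.299 -0.958
v 0.545 -1.065 -0.937
v 0.519 -0.854 -0.154
v -0.058 -1.231 -0.188
v -0.15 -0.867 0.014
v 0.206 -0.634 0.035
v 0.356 -1.223 -0.293
v 0.138 -0.189 -1.072
v -0.439 -0.566 -1.106
v -0.126 -0.786 -1.295
v 0.23 -0.553 -1.274
v 0.008 -0.024 -0.7
v -0.568 -0.402 -0.734
v -0.465 -0.355 -0.323
v -0.109 -0.121 -0.302
v -0.276 -0.197 -0.967
v 1.078 -3.877 -0.43
v 1.836 -3.249 0.689
v -0.016 -2.015 -0.733
v 0.743 -1.388 0.386
v 1.637 -3.632 -0.946
v 2.396 -3.005 0.173
v 0.544 -1.771 -1.249
v 1.302 -1.143 -0.13
f 1 38 17
f 38 12 41
f 17 41 6
f 38 41 17
f 1 17 13
f 17 6 18
f 13 18 2
f 17 18 13
f 1 13 22
f 13 2 23
f 22 23 8
f 13 23 22
f 1 22 34
f 22 8 37
f 34 37 11
f 22 37 34
f 1 34 38
f 34 11 42
f 38 42 12
f 34 42 38
f 2 18 29
f 18 6 32
f 29 32 10
f 18 32 29
f 6 41 19
f 41 12 40
f 19 40 5
f 41 40 19
f 12 42 39
f 42 11 35
f 39 35 3
f 42 35 39
f 11 37 36
f 37 8 24
f 36 24 7
f 37 24 36
f 8 23 28
f 23 2 25
f 28 25 9
f 23 25 28
f 4 30 16
f 30 10 31
f 16 31 5
f 30 31 16
f 4 16 14
f 16 5 15
f 14 15 3
f 16 15 14
f 4 14 21
f 14 3 20
f 21 20 7
f 14 20 21
f 4 21 26
f 21 7 27
f 26 27 9
f 21 27 26
f 4 26 30
f 26 9 33
f 30 33 10
f 26 33 30
f 5 31 19
f 31 10 32
f 19 32 6
f 31 32 19
f 3 15 39
f 15 5 40
f 39 40 12
f 15 40 39
f 7 20 36
f 20 3 35
f 36 35 11
f 20 35 36
f 9 27 28
f 27 7 24
f 28 24 8
f 27 24 28
f 10 33 29
f 33 9 25
f 29 25 2
f 33 25 29
f 44 46 43
f 47 44 43
f 43 46 45
f 45 47 43
f 44 50 46
f 48 44 47
f 48 50 44
f 46 50 45
f 49 47 45
f 45 50 49
f 49 48 47
f 50 48 49



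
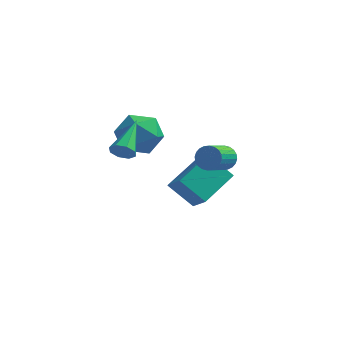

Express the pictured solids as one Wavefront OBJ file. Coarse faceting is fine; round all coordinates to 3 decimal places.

v -1.263 3.484 0.115
v -0.617 2.766 0.877
v -1.883 1.874 -0.877
v -1.237 1.156 -0.115
v -2.23 1.754 0.297
v -1.847 2.749 0.91
v -0.653 1.891 -0.91
v -0.27 2.886 -0.297
v -0.24 1.782 0.243
v -1.215 1.697 0.99
v -1.285 2.943 -0.99
v -2.26 2.858 -0.243
v 3.439 -0.976 0.981
v 3.702 -1.293 0.491
v 3.344 -2.421 1.029
v 3.081 -2.104 1.519
v 3.895 -1.279 0.649
v 3.537 -2.407 1.187
v 4.018 -1.219 0.857
v 3.66 -2.347 1.395
v 4.054 -1.122 1.085
v 3.696 -2.25 1.623
v 3.995 -1.002 1.296
v 3.637 -2.13 1.834
v 3.853 -0.879 1.46
v 3.494 -2.007 1.998
v 3.647 -0.77 1.55
v 3.289 -1.898 2.088
v 3.409 -0.693 1.554
v 3.051 -1.821 2.092
v 3.176 -0.659 1.471
v 2.818 -1.787 2.009
v 2.983 -0.673 1.313
v 2.625 -1.801 1.851
v 2.86 -0.733 1.105
v 2.502 -1.861 1.643
v 2.824 -0.83 0.877
v 2.466 -1.958 1.415
v 2.883 -0.95 0.666
v 2.525 -2.078 1.204
v 3.026 -1.073 0.502
v 2.667 -2.201 1.04
v 3.231 -1.182 0.412
v 2.873 -2.31 0.95
v 3.469 -1.259 0.408
v 3.111 -2.387 0.946
v -0.437 -2.623 1.614
v 0.101 -2.512 1.371
v -0.383 -0.797 2.566
v -0.245 -2.365 1.108
v -0.703 -2.368 1.14
v -1.005 -2.521 1.45
v -0.974 -2.734 1.856
v -0.629 -2.881 2.12
v -0.171 -2.878 2.087
v 0.131 -2.725 1.777
v 1.172 2.535 -4.358
v -0.027 2.564 -3.225
v 1.991 4.321 -3.534
v 0.791 4.349 -2.402
v 1.929 1.811 -3.538
v 0.729 1.839 -2.406
v 2.747 3.596 -2.715
v 1.548 3.625 -1.582
f 1 12 6
f 1 6 2
f 1 2 8
f 1 8 11
f 1 11 12
f 2 6 10
f 6 12 5
f 12 11 3
f 11 8 7
f 8 2 9
f 4 10 5
f 4 5 3
f 4 3 7
f 4 7 9
f 4 9 10
f 5 10 6
f 3 5 12
f 7 3 11
f 9 7 8
f 10 9 2
f 14 13 17
f 14 17 15
f 15 17 18
f 15 18 16
f 17 13 19
f 17 19 18
f 18 19 20
f 18 20 16
f 19 13 21
f 19 21 20
f 20 21 22
f 20 22 16
f 21 13 23
f 21 23 22
f 22 23 24
f 22 24 16
f 23 13 25
f 23 25 24
f 24 25 26
f 24 26 16
f 25 13 27
f 25 27 26
f 26 27 28
f 26 28 16
f 27 13 29
f 27 29 28
f 28 29 30
f 28 30 16
f 29 13 31
f 29 31 30
f 30 31 32
f 30 32 16
f 31 13 33
f 31 33 32
f 32 33 34
f 32 34 16
f 33 13 35
f 33 35 34
f 34 35 36
f 34 36 16
f 35 13 37
f 35 37 36
f 36 37 38
f 36 38 16
f 37 13 39
f 37 39 38
f 38 39 40
f 38 40 16
f 39 13 41
f 39 41 40
f 40 41 42
f 40 42 16
f 41 13 43
f 41 43 42
f 42 43 44
f 42 44 16
f 43 13 45
f 43 45 44
f 44 45 46
f 44 46 16
f 45 13 14
f 45 14 46
f 46 14 15
f 46 15 16
f 48 47 50
f 48 50 49
f 50 47 51
f 50 51 49
f 51 47 52
f 51 52 49
f 52 47 53
f 52 53 49
f 53 47 54
f 53 54 49
f 54 47 55
f 54 55 49
f 55 47 56
f 55 56 49
f 56 47 48
f 56 48 49
f 58 60 57
f 61 58 57
f 57 60 59
f 59 61 57
f 58 64 60
f 62 58 61
f 62 64 58
f 60 64 59
f 63 61 59
f 59 64 63
f 63 62 61
f 64 62 63



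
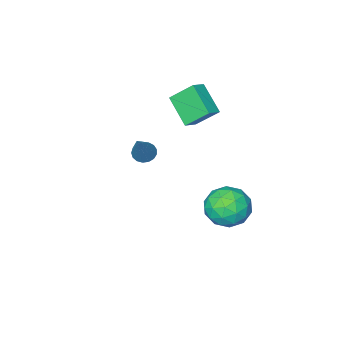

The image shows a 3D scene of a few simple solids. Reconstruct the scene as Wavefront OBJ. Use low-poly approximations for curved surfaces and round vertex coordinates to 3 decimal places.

v 1.926 1.192 1.504
v 2.24 1.518 1.158
v 2.894 2.048 3.196
v 2.019 1.67 1.208
v 1.777 1.712 1.325
v 1.568 1.635 1.484
v 1.442 1.457 1.647
v 1.426 1.218 1.777
v 1.524 0.972 1.844
v 1.715 0.777 1.834
v 1.954 0.677 1.748
v 2.186 0.695 1.606
v 2.359 0.827 1.441
v 2.432 1.042 1.29
v 2.389 1.291 1.188
v -1.94 3.539 -3.239
v -1.142 3.054 -2.505
v -2.458 1.786 -3.835
v -1.66 1.301 -3.101
v -2.623 1.838 -2.659
v -2.303 2.921 -2.291
v -1.297 1.919 -4.049
v -0.977 3.002 -3.681
v -0.744 2.052 -3.005
v -1.564 2.003 -2.147
v -2.036 2.837 -4.193
v -2.856 2.788 -3.335
v -1.496 3.45 -2.82
v -2.104 1.39 -3.52
v -2.671 1.705 -3.261
v -2.201 1.42 -2.829
v -2.178 3.373 -2.694
v -1.709 3.087 -2.263
v -2.58 2.373 -2.353
v -1.891 1.753 -4.077
v -1.422 1.467 -3.646
v -1.399 3.42 -3.511
v -0.929 3.135 -3.079
v -1.02 2.467 -3.987
v -0.793 2.577 -2.682
v -1.097 1.546 -3.033
v -0.884 1.909 -3.59
v -0.696 2.546 -3.373
v -1.274 2.547 -2.178
v -1.579 1.517 -2.528
v -2.145 1.833 -2.268
v -1.957 2.469 -2.052
v -1.041 1.959 -2.472
v -2.021 3.323 -3.812
v -2.326 2.293 -4.162
v -1.643 2.371 -4.288
v -1.455 3.007 -4.072
v -2.503 3.294 -3.307
v -2.807 2.263 -3.658
v -2.904 2.294 -2.967
v -2.716 2.931 -2.75
v -2.559 2.881 -3.868
v -2.73 0.515 1.821
v -2.854 -0.876 2.876
v -1.981 0.713 2.17
v -2.105 -0.677 3.225
v -2.015 -0.343 0.775
v -2.139 -1.733 1.83
v -1.266 -0.144 1.124
v -1.39 -1.535 2.179
f 2 1 4
f 2 4 3
f 4 1 5
f 4 5 3
f 5 1 6
f 5 6 3
f 6 1 7
f 6 7 3
f 7 1 8
f 7 8 3
f 8 1 9
f 8 9 3
f 9 1 10
f 9 10 3
f 10 1 11
f 10 11 3
f 11 1 12
f 11 12 3
f 12 1 13
f 12 13 3
f 13 1 14
f 13 14 3
f 14 1 15
f 14 15 3
f 15 1 2
f 15 2 3
f 16 53 32
f 53 27 56
f 32 56 21
f 53 56 32
f 16 32 28
f 32 21 33
f 28 33 17
f 32 33 28
f 16 28 37
f 28 17 38
f 37 38 23
f 28 38 37
f 16 37 49
f 37 23 52
f 49 52 26
f 37 52 49
f 16 49 53
f 49 26 57
f 53 57 27
f 49 57 53
f 17 33 44
f 33 21 47
f 44 47 25
f 33 47 44
f 21 56 34
f 56 27 55
f 34 55 20
f 56 55 34
f 27 57 54
f 57 26 50
f 54 50 18
f 57 50 54
f 26 52 51
f 52 23 39
f 51 39 22
f 52 39 51
f 23 38 43
f 38 17 40
f 43 40 24
f 38 40 43
f 19 45 31
f 45 25 46
f 31 46 20
f 45 46 31
f 19 31 29
f 31 20 30
f 29 30 18
f 31 30 29
f 19 29 36
f 29 18 35
f 36 35 22
f 29 35 36
f 19 36 41
f 36 22 42
f 41 42 24
f 36 42 41
f 19 41 45
f 41 24 48
f 45 48 25
f 41 48 45
f 20 46 34
f 46 25 47
f 34 47 21
f 46 47 34
f 18 30 54
f 30 20 55
f 54 55 27
f 30 55 54
f 22 35 51
f 35 18 50
f 51 50 26
f 35 50 51
f 24 42 43
f 42 22 39
f 43 39 23
f 42 39 43
f 25 48 44
f 48 24 40
f 44 40 17
f 48 40 44
f 59 61 58
f 62 59 58
f 58 61 60
f 60 62 58
f 59 65 61
f 63 59 62
f 63 65 59
f 61 65 60
f 64 62 60
f 60 65 64
f 64 63 62
f 65 63 64



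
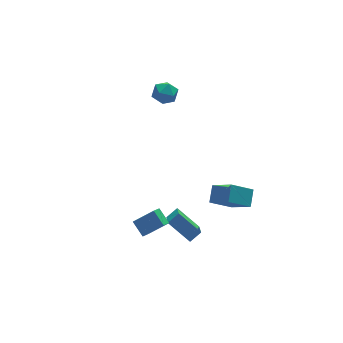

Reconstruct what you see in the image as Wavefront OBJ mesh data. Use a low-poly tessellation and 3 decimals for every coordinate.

v 3.601 -3.232 -2.962
v 4.201 -4.478 -1.873
v 2.312 -3.094 -2.093
v 2.912 -4.34 -1.005
v 4.108 -2.44 -2.335
v 4.708 -3.686 -1.247
v 2.819 -2.302 -1.467
v 3.419 -3.548 -0.378
v 1.435 2.642 3.353
v 2.059 2.573 3.898
v 1.281 1.307 3.362
v 1.905 1.238 3.907
v 1.185 1.581 4.14
v 1.28 2.407 4.135
v 2.06 1.473 3.125
v 2.155 2.299 3.12
v 2.445 1.851 3.757
v 1.904 1.918 4.384
v 1.436 1.962 2.876
v 0.895 2.029 3.503
v -1.654 -3.913 -2.574
v -2.182 -4.417 -2.047
v -1.892 -3.05 -1.987
v -2.42 -3.554 -1.46
v -0.54 -4.186 -1.72
v -1.068 -4.69 -1.193
v -0.778 -3.323 -1.133
v -1.306 -3.827 -0.606
v 0.209 -1.888 -3.942
v -0.189 -3.104 -3.015
v 0.918 -1.762 -3.472
v 0.52 -2.978 -2.546
v 1.1 -2.982 -4.994
v 0.702 -4.198 -4.068
v 1.809 -2.856 -4.525
v 1.411 -4.072 -3.598
f 2 4 1
f 5 2 1
f 1 4 3
f 3 5 1
f 2 8 4
f 6 2 5
f 6 8 2
f 4 8 3
f 7 5 3
f 3 8 7
f 7 6 5
f 8 6 7
f 9 20 14
f 9 14 10
f 9 10 16
f 9 16 19
f 9 19 20
f 10 14 18
f 14 20 13
f 20 19 11
f 19 16 15
f 16 10 17
f 12 18 13
f 12 13 11
f 12 11 15
f 12 15 17
f 12 17 18
f 13 18 14
f 11 13 20
f 15 11 19
f 17 15 16
f 18 17 10
f 22 24 21
f 25 22 21
f 21 24 23
f 23 25 21
f 22 28 24
f 26 22 25
f 26 28 22
f 24 28 23
f 27 25 23
f 23 28 27
f 27 26 25
f 28 26 27
f 30 32 29
f 33 30 29
f 29 32 31
f 31 33 29
f 30 36 32
f 34 30 33
f 34 36 30
f 32 36 31
f 35 33 31
f 31 36 35
f 35 34 33
f 36 34 35



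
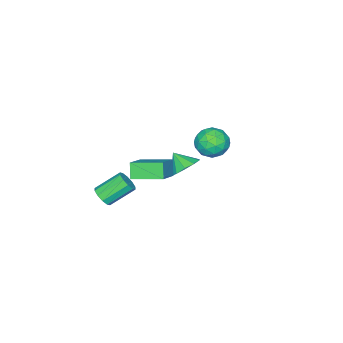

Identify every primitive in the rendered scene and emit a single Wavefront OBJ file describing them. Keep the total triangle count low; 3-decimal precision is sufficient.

v 3.313 -3.748 -1.678
v 3.854 -3.289 -1.468
v 2.647 -2.372 -0.372
v 2.107 -2.832 -0.582
v 3.652 -3.11 -1.838
v 2.446 -2.194 -0.742
v 3.322 -3.176 -2.147
v 2.115 -2.259 -1.051
v 2.988 -3.46 -2.277
v 1.782 -2.544 -1.181
v 2.778 -3.854 -2.178
v 1.572 -2.938 -1.082
v 2.773 -4.208 -1.888
v 1.566 -3.291 -0.792
v 2.974 -4.386 -1.518
v 1.768 -3.47 -0.422
v 3.305 -4.321 -1.209
v 2.098 -3.404 -0.113
v 3.638 -4.036 -1.079
v 2.432 -3.12 0.017
v 3.848 -3.642 -1.178
v 2.642 -2.726 -0.082
v -3.688 -3.1 -3.186
v -3.148 -3.744 -3.865
v -3.712 -4.08 -2.274
v -2.702 -3.411 -3.496
v -2.632 -2.96 -3.009
v -2.966 -2.562 -2.59
v -3.575 -2.369 -2.399
v -4.228 -2.456 -2.508
v -4.675 -2.788 -2.877
v -4.744 -3.239 -3.363
v -4.411 -3.637 -3.783
v -3.801 -3.83 -3.974
v -0.742 2.333 3.52
v 0.02 2.129 2.763
v -0.02 1.111 4.577
v 0.742 0.907 3.82
v 0.745 1.861 4.355
v 0.298 2.616 3.702
v -0.298 0.624 3.638
v -0.745 1.379 2.985
v 0.294 1.073 2.836
v 0.939 1.837 3.279
v -0.939 1.403 4.061
v -0.294 2.167 4.504
v -0.425 2.338 3.049
v 0.425 0.902 4.291
v 0.426 1.462 4.605
v 0.874 1.342 4.16
v -0.261 2.624 3.601
v 0.187 2.504 3.156
v 0.613 2.347 4.091
v -0.187 0.736 4.184
v 0.261 0.616 3.739
v -0.874 1.898 3.18
v -0.426 1.778 2.735
v -0.613 0.893 3.249
v 0.184 1.597 2.647
v 0.609 0.879 3.268
v -0.003 0.713 3.161
v -0.265 1.157 2.777
v 0.563 2.046 2.907
v 0.988 1.328 3.528
v 0.99 1.889 3.842
v 0.727 2.333 3.459
v 0.725 1.426 2.95
v -0.988 1.912 3.812
v -0.563 1.194 4.433
v -0.727 0.907 3.881
v -0.99 1.351 3.498
v -0.609 2.361 4.072
v -0.184 1.643 4.693
v 0.265 2.083 4.563
v 0.003 2.527 4.179
v -0.725 1.814 4.39
v 2.922 -1.22 2.623
v 4.469 -0.685 3.588
v 2.128 0.474 2.959
v 3.675 1.008 3.924
v 3.365 -0.828 1.696
v 4.912 -0.294 2.661
v 2.571 0.865 2.032
v 4.118 1.4 2.997
f 2 1 5
f 2 5 3
f 3 5 6
f 3 6 4
f 5 1 7
f 5 7 6
f 6 7 8
f 6 8 4
f 7 1 9
f 7 9 8
f 8 9 10
f 8 10 4
f 9 1 11
f 9 11 10
f 10 11 12
f 10 12 4
f 11 1 13
f 11 13 12
f 12 13 14
f 12 14 4
f 13 1 15
f 13 15 14
f 14 15 16
f 14 16 4
f 15 1 17
f 15 17 16
f 16 17 18
f 16 18 4
f 17 1 19
f 17 19 18
f 18 19 20
f 18 20 4
f 19 1 21
f 19 21 20
f 20 21 22
f 20 22 4
f 21 1 2
f 21 2 22
f 22 2 3
f 22 3 4
f 24 23 26
f 24 26 25
f 26 23 27
f 26 27 25
f 27 23 28
f 27 28 25
f 28 23 29
f 28 29 25
f 29 23 30
f 29 30 25
f 30 23 31
f 30 31 25
f 31 23 32
f 31 32 25
f 32 23 33
f 32 33 25
f 33 23 34
f 33 34 25
f 34 23 24
f 34 24 25
f 35 72 51
f 72 46 75
f 51 75 40
f 72 75 51
f 35 51 47
f 51 40 52
f 47 52 36
f 51 52 47
f 35 47 56
f 47 36 57
f 56 57 42
f 47 57 56
f 35 56 68
f 56 42 71
f 68 71 45
f 56 71 68
f 35 68 72
f 68 45 76
f 72 76 46
f 68 76 72
f 36 52 63
f 52 40 66
f 63 66 44
f 52 66 63
f 40 75 53
f 75 46 74
f 53 74 39
f 75 74 53
f 46 76 73
f 76 45 69
f 73 69 37
f 76 69 73
f 45 71 70
f 71 42 58
f 70 58 41
f 71 58 70
f 42 57 62
f 57 36 59
f 62 59 43
f 57 59 62
f 38 64 50
f 64 44 65
f 50 65 39
f 64 65 50
f 38 50 48
f 50 39 49
f 48 49 37
f 50 49 48
f 38 48 55
f 48 37 54
f 55 54 41
f 48 54 55
f 38 55 60
f 55 41 61
f 60 61 43
f 55 61 60
f 38 60 64
f 60 43 67
f 64 67 44
f 60 67 64
f 39 65 53
f 65 44 66
f 53 66 40
f 65 66 53
f 37 49 73
f 49 39 74
f 73 74 46
f 49 74 73
f 41 54 70
f 54 37 69
f 70 69 45
f 54 69 70
f 43 61 62
f 61 41 58
f 62 58 42
f 61 58 62
f 44 67 63
f 67 43 59
f 63 59 36
f 67 59 63
f 78 80 77
f 81 78 77
f 77 80 79
f 79 81 77
f 78 84 80
f 82 78 81
f 82 84 78
f 80 84 79
f 83 81 79
f 79 84 83
f 83 82 81
f 84 82 83



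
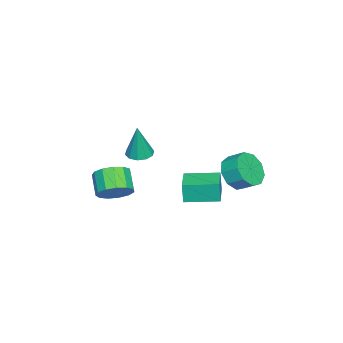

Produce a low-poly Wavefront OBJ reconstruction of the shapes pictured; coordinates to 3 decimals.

v 2.49 -0.032 -2.902
v 2.445 -0.123 -1.776
v 1.967 1.676 -2.784
v 1.922 1.585 -1.659
v 4.038 0.435 -2.801
v 3.993 0.344 -1.676
v 3.515 2.143 -2.684
v 3.47 2.052 -1.558
v 2.616 -2.353 -0.648
v 3.087 -1.817 -0.744
v 2.984 -2.327 1.288
v 2.687 -1.637 -0.671
v 2.26 -1.73 -0.588
v 1.969 -2.061 -0.528
v 1.925 -2.503 -0.514
v 2.144 -2.889 -0.551
v 2.544 -3.069 -0.624
v 2.972 -2.976 -0.707
v 3.263 -2.645 -0.767
v 3.307 -2.203 -0.781
v 1.949 2.327 -1.539
v 2.83 1.926 -1.107
v 2.952 2.772 -0.57
v 2.071 3.173 -1.001
v 2.994 2.288 -1.714
v 3.116 3.134 -1.177
v 2.668 2.668 -2.239
v 2.79 3.514 -1.702
v 2.006 2.888 -2.436
v 2.128 3.735 -1.899
v 1.317 2.846 -2.213
v 1.439 3.693 -1.676
v 0.924 2.561 -1.675
v 1.046 3.407 -1.137
v 1.01 2.166 -1.073
v 1.133 3.013 -0.535
v 1.536 1.847 -0.689
v 1.658 2.693 -0.151
v 2.255 1.752 -0.702
v 2.377 2.598 -0.165
v 4.289 -2.988 -2.715
v 5.008 -3.179 -2.107
v 4.129 -3.722 -1.238
v 3.411 -3.532 -1.845
v 4.828 -2.685 -1.98
v 3.949 -3.228 -1.111
v 4.477 -2.287 -2.087
v 3.599 -2.83 -1.217
v 4.067 -2.112 -2.392
v 3.188 -2.655 -1.523
v 3.727 -2.215 -2.8
v 2.848 -2.758 -1.931
v 3.565 -2.564 -3.181
v 2.687 -3.107 -2.312
v 3.634 -3.048 -3.414
v 2.755 -3.591 -2.544
v 3.911 -3.512 -3.425
v 3.032 -4.055 -2.555
v 4.307 -3.811 -3.21
v 3.429 -4.354 -2.341
v 4.699 -3.848 -2.838
v 3.82 -4.391 -1.969
v 4.96 -3.613 -2.427
v 4.081 -4.156 -1.558
f 2 4 1
f 5 2 1
f 1 4 3
f 3 5 1
f 2 8 4
f 6 2 5
f 6 8 2
f 4 8 3
f 7 5 3
f 3 8 7
f 7 6 5
f 8 6 7
f 10 9 12
f 10 12 11
f 12 9 13
f 12 13 11
f 13 9 14
f 13 14 11
f 14 9 15
f 14 15 11
f 15 9 16
f 15 16 11
f 16 9 17
f 16 17 11
f 17 9 18
f 17 18 11
f 18 9 19
f 18 19 11
f 19 9 20
f 19 20 11
f 20 9 10
f 20 10 11
f 22 21 25
f 22 25 23
f 23 25 26
f 23 26 24
f 25 21 27
f 25 27 26
f 26 27 28
f 26 28 24
f 27 21 29
f 27 29 28
f 28 29 30
f 28 30 24
f 29 21 31
f 29 31 30
f 30 31 32
f 30 32 24
f 31 21 33
f 31 33 32
f 32 33 34
f 32 34 24
f 33 21 35
f 33 35 34
f 34 35 36
f 34 36 24
f 35 21 37
f 35 37 36
f 36 37 38
f 36 38 24
f 37 21 39
f 37 39 38
f 38 39 40
f 38 40 24
f 39 21 22
f 39 22 40
f 40 22 23
f 40 23 24
f 42 41 45
f 42 45 43
f 43 45 46
f 43 46 44
f 45 41 47
f 45 47 46
f 46 47 48
f 46 48 44
f 47 41 49
f 47 49 48
f 48 49 50
f 48 50 44
f 49 41 51
f 49 51 50
f 50 51 52
f 50 52 44
f 51 41 53
f 51 53 52
f 52 53 54
f 52 54 44
f 53 41 55
f 53 55 54
f 54 55 56
f 54 56 44
f 55 41 57
f 55 57 56
f 56 57 58
f 56 58 44
f 57 41 59
f 57 59 58
f 58 59 60
f 58 60 44
f 59 41 61
f 59 61 60
f 60 61 62
f 60 62 44
f 61 41 63
f 61 63 62
f 62 63 64
f 62 64 44
f 63 41 42
f 63 42 64
f 64 42 43
f 64 43 44



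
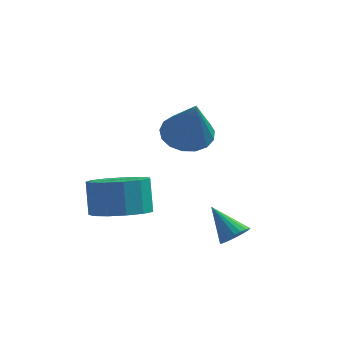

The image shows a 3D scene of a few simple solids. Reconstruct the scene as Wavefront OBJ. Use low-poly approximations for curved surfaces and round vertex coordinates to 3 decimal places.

v 1.198 -0.082 -0.669
v 1.932 -0.374 -1.099
v 1.782 -1.138 1.049
v 2.06 -0.006 -0.916
v 1.99 0.345 -0.676
v 1.739 0.598 -0.435
v 1.363 0.696 -0.247
v 0.95 0.615 -0.156
v 0.593 0.375 -0.183
v 0.375 0.03 -0.321
v 0.346 -0.341 -0.538
v 0.511 -0.652 -0.786
v 0.834 -0.832 -1.007
v 1.24 -0.841 -1.15
v 1.636 -0.676 -1.184
v 3.435 -2.554 -3.8
v 3.839 -2.246 -3.564
v 2.545 -2.106 -2.86
v 3.75 -2.098 -3.719
v 3.606 -2.028 -3.889
v 3.433 -2.05 -4.043
v 3.26 -2.158 -4.155
v 3.117 -2.335 -4.206
v 3.03 -2.55 -4.186
v 3.012 -2.766 -4.1
v 3.068 -2.945 -3.962
v 3.187 -3.056 -3.796
v 3.349 -3.081 -3.63
v 3.526 -3.014 -3.494
v 3.687 -2.868 -3.411
v 3.805 -2.668 -3.395
v 3.859 -2.448 -3.449
v -0.22 -2.646 -3.254
v 0.796 -2.573 -3.097
v 0.575 -2.141 -1.869
v -0.44 -2.214 -2.026
v 0.626 -2.059 -3.308
v 0.405 -1.628 -2.08
v 0.187 -1.732 -3.502
v -0.034 -1.301 -2.274
v -0.381 -1.696 -3.617
v -0.602 -1.264 -2.389
v -0.897 -1.96 -3.617
v -1.118 -1.529 -2.389
v -1.198 -2.443 -3.501
v -1.419 -2.011 -2.274
v -1.189 -2.99 -3.307
v -1.41 -2.558 -2.08
v -0.872 -3.427 -3.096
v -1.093 -2.996 -1.869
v -0.347 -3.617 -2.935
v -0.568 -3.185 -1.708
v 0.218 -3.498 -2.875
v -0.003 -3.067 -1.648
v 0.644 -3.109 -2.936
v 0.423 -2.677 -1.708
f 2 1 4
f 2 4 3
f 4 1 5
f 4 5 3
f 5 1 6
f 5 6 3
f 6 1 7
f 6 7 3
f 7 1 8
f 7 8 3
f 8 1 9
f 8 9 3
f 9 1 10
f 9 10 3
f 10 1 11
f 10 11 3
f 11 1 12
f 11 12 3
f 12 1 13
f 12 13 3
f 13 1 14
f 13 14 3
f 14 1 15
f 14 15 3
f 15 1 2
f 15 2 3
f 17 16 19
f 17 19 18
f 19 16 20
f 19 20 18
f 20 16 21
f 20 21 18
f 21 16 22
f 21 22 18
f 22 16 23
f 22 23 18
f 23 16 24
f 23 24 18
f 24 16 25
f 24 25 18
f 25 16 26
f 25 26 18
f 26 16 27
f 26 27 18
f 27 16 28
f 27 28 18
f 28 16 29
f 28 29 18
f 29 16 30
f 29 30 18
f 30 16 31
f 30 31 18
f 31 16 32
f 31 32 18
f 32 16 17
f 32 17 18
f 34 33 37
f 34 37 35
f 35 37 38
f 35 38 36
f 37 33 39
f 37 39 38
f 38 39 40
f 38 40 36
f 39 33 41
f 39 41 40
f 40 41 42
f 40 42 36
f 41 33 43
f 41 43 42
f 42 43 44
f 42 44 36
f 43 33 45
f 43 45 44
f 44 45 46
f 44 46 36
f 45 33 47
f 45 47 46
f 46 47 48
f 46 48 36
f 47 33 49
f 47 49 48
f 48 49 50
f 48 50 36
f 49 33 51
f 49 51 50
f 50 51 52
f 50 52 36
f 51 33 53
f 51 53 52
f 52 53 54
f 52 54 36
f 53 33 55
f 53 55 54
f 54 55 56
f 54 56 36
f 55 33 34
f 55 34 56
f 56 34 35
f 56 35 36



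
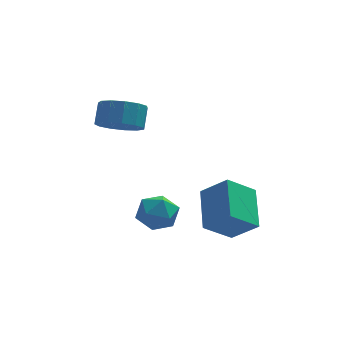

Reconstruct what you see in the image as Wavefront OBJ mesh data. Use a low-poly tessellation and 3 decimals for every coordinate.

v 3.503 -2.602 -1.534
v 3.545 -0.936 -0.664
v 2.561 -2.104 -2.442
v 2.603 -0.438 -1.572
v 4.597 -2.162 -2.428
v 4.639 -0.496 -1.558
v 3.655 -1.664 -3.336
v 3.697 0.002 -2.466
v 1.426 -0.533 -2.572
v 1.793 -1.091 -1.995
v 0.167 -1.189 -2.405
v 0.534 -1.747 -1.828
v 0.429 -0.896 -1.614
v 1.207 -0.491 -1.718
v 0.753 -1.789 -2.682
v 1.531 -1.384 -2.786
v 1.377 -1.867 -2.063
v 1.177 -1.316 -1.403
v 0.783 -0.964 -2.997
v 0.583 -0.413 -2.337
v -0.293 0.569 1.433
v 0.606 0.616 1.201
v 0.773 1.258 1.976
v -0.127 1.211 2.207
v 0.365 0.998 0.936
v 0.532 1.64 1.71
v -0.085 1.244 0.828
v 0.082 1.886 1.603
v -0.601 1.276 0.913
v -0.435 1.918 1.688
v -1.019 1.083 1.162
v -0.853 1.725 1.937
v -1.207 0.727 1.498
v -1.041 1.369 2.273
v -1.105 0.321 1.812
v -0.939 0.963 2.587
v -0.745 -0.007 2.007
v -0.579 0.635 2.781
v -0.241 -0.151 2.018
v -0.075 0.491 2.793
v 0.246 -0.068 1.844
v 0.412 0.575 2.619
v 0.562 0.218 1.539
v 0.728 0.861 2.314
f 2 4 1
f 5 2 1
f 1 4 3
f 3 5 1
f 2 8 4
f 6 2 5
f 6 8 2
f 4 8 3
f 7 5 3
f 3 8 7
f 7 6 5
f 8 6 7
f 9 20 14
f 9 14 10
f 9 10 16
f 9 16 19
f 9 19 20
f 10 14 18
f 14 20 13
f 20 19 11
f 19 16 15
f 16 10 17
f 12 18 13
f 12 13 11
f 12 11 15
f 12 15 17
f 12 17 18
f 13 18 14
f 11 13 20
f 15 11 19
f 17 15 16
f 18 17 10
f 22 21 25
f 22 25 23
f 23 25 26
f 23 26 24
f 25 21 27
f 25 27 26
f 26 27 28
f 26 28 24
f 27 21 29
f 27 29 28
f 28 29 30
f 28 30 24
f 29 21 31
f 29 31 30
f 30 31 32
f 30 32 24
f 31 21 33
f 31 33 32
f 32 33 34
f 32 34 24
f 33 21 35
f 33 35 34
f 34 35 36
f 34 36 24
f 35 21 37
f 35 37 36
f 36 37 38
f 36 38 24
f 37 21 39
f 37 39 38
f 38 39 40
f 38 40 24
f 39 21 41
f 39 41 40
f 40 41 42
f 40 42 24
f 41 21 43
f 41 43 42
f 42 43 44
f 42 44 24
f 43 21 22
f 43 22 44
f 44 22 23
f 44 23 24



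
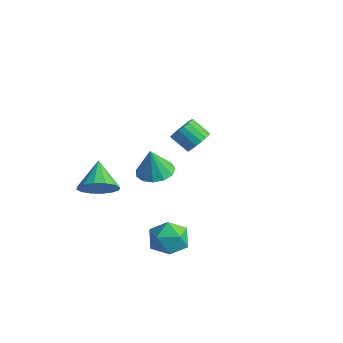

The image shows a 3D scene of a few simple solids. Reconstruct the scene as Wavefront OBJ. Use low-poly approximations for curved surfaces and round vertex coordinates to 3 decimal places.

v 0.713 -1.912 1.885
v 1.238 -1.295 2.013
v 0.647 -2.128 3.195
v 0.815 -1.11 2.022
v 0.359 -1.18 1.987
v 0.016 -1.482 1.92
v -0.106 -1.92 1.842
v 0.033 -2.357 1.777
v 0.387 -2.652 1.746
v 0.845 -2.712 1.76
v 1.261 -2.518 1.813
v 1.503 -2.132 1.889
v 1.495 -1.676 1.963
v -2.158 3.158 -0.463
v -1.838 3.462 0.067
v -2.662 3.166 0.734
v -2.982 2.862 0.203
v -2.011 3.688 -0.047
v -2.835 3.392 0.62
v -2.214 3.809 -0.243
v -3.038 3.514 0.423
v -2.405 3.802 -0.483
v -3.229 3.506 0.183
v -2.548 3.667 -0.719
v -3.371 3.371 -0.053
v -2.613 3.431 -0.904
v -3.437 3.135 -0.238
v -2.588 3.141 -1.002
v -3.412 2.845 -0.336
v -2.478 2.854 -0.994
v -3.302 2.558 -0.327
v -2.305 2.628 -0.88
v -3.129 2.332 -0.213
v -2.102 2.506 -0.683
v -2.926 2.211 -0.017
v -1.911 2.514 -0.443
v -2.735 2.218 0.223
v -1.769 2.649 -0.207
v -2.592 2.353 0.459
v -1.703 2.885 -0.022
v -2.527 2.589 0.644
v -1.728 3.175 0.076
v -2.552 2.879 0.742
v 1.084 -1.56 -1.411
v 1.993 -1.337 -1.267
v 1.507 -2.903 -2.013
v 2.416 -2.68 -1.869
v 1.85 -2.856 -1.132
v 1.588 -2.026 -0.76
v 1.912 -2.214 -2.52
v 1.65 -1.384 -2.148
v 2.504 -1.742 -1.953
v 2.466 -2.139 -1.095
v 1.034 -2.101 -2.185
v 0.996 -2.498 -1.327
v -2.303 -2.467 -0.692
v -1.714 -2.549 0.023
v -3.237 -1.653 0.172
v -1.577 -2.148 -0.206
v -1.634 -1.833 -0.565
v -1.871 -1.687 -0.958
v -2.223 -1.75 -1.28
v -2.597 -2.006 -1.444
v -2.892 -2.384 -1.407
v -3.029 -2.785 -1.178
v -2.971 -3.1 -0.819
v -2.735 -3.246 -0.426
v -2.382 -3.183 -0.104
v -2.009 -2.928 0.061
f 2 1 4
f 2 4 3
f 4 1 5
f 4 5 3
f 5 1 6
f 5 6 3
f 6 1 7
f 6 7 3
f 7 1 8
f 7 8 3
f 8 1 9
f 8 9 3
f 9 1 10
f 9 10 3
f 10 1 11
f 10 11 3
f 11 1 12
f 11 12 3
f 12 1 13
f 12 13 3
f 13 1 2
f 13 2 3
f 15 14 18
f 15 18 16
f 16 18 19
f 16 19 17
f 18 14 20
f 18 20 19
f 19 20 21
f 19 21 17
f 20 14 22
f 20 22 21
f 21 22 23
f 21 23 17
f 22 14 24
f 22 24 23
f 23 24 25
f 23 25 17
f 24 14 26
f 24 26 25
f 25 26 27
f 25 27 17
f 26 14 28
f 26 28 27
f 27 28 29
f 27 29 17
f 28 14 30
f 28 30 29
f 29 30 31
f 29 31 17
f 30 14 32
f 30 32 31
f 31 32 33
f 31 33 17
f 32 14 34
f 32 34 33
f 33 34 35
f 33 35 17
f 34 14 36
f 34 36 35
f 35 36 37
f 35 37 17
f 36 14 38
f 36 38 37
f 37 38 39
f 37 39 17
f 38 14 40
f 38 40 39
f 39 40 41
f 39 41 17
f 40 14 42
f 40 42 41
f 41 42 43
f 41 43 17
f 42 14 15
f 42 15 43
f 43 15 16
f 43 16 17
f 44 55 49
f 44 49 45
f 44 45 51
f 44 51 54
f 44 54 55
f 45 49 53
f 49 55 48
f 55 54 46
f 54 51 50
f 51 45 52
f 47 53 48
f 47 48 46
f 47 46 50
f 47 50 52
f 47 52 53
f 48 53 49
f 46 48 55
f 50 46 54
f 52 50 51
f 53 52 45
f 57 56 59
f 57 59 58
f 59 56 60
f 59 60 58
f 60 56 61
f 60 61 58
f 61 56 62
f 61 62 58
f 62 56 63
f 62 63 58
f 63 56 64
f 63 64 58
f 64 56 65
f 64 65 58
f 65 56 66
f 65 66 58
f 66 56 67
f 66 67 58
f 67 56 68
f 67 68 58
f 68 56 69
f 68 69 58
f 69 56 57
f 69 57 58



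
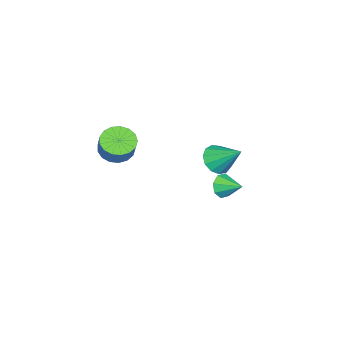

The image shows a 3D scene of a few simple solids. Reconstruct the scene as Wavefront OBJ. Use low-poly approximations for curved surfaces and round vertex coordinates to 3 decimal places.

v -2.121 1.203 -2.272
v -1.668 1.35 -2.771
v -1.979 2.277 -1.828
v -2.164 1.471 -2.906
v -2.635 1.435 -2.669
v -2.805 1.264 -2.199
v -2.574 1.057 -1.772
v -2.078 0.936 -1.637
v -1.607 0.971 -1.874
v -1.438 1.143 -2.344
v -1.174 1.425 0.212
v -0.619 1.003 0.644
v -1.046 2.695 1.288
v -0.382 1.245 0.33
v -0.397 1.545 -0.022
v -0.658 1.806 -0.299
v -1.083 1.946 -0.414
v -1.537 1.921 -0.331
v -1.875 1.738 -0.075
v -1.991 1.456 0.272
v -1.847 1.163 0.6
v -1.49 0.954 0.805
v -1.032 0.894 0.821
v 3.354 -0.942 2.871
v 3.949 -1.49 2.832
v 4.361 -1.107 3.73
v 3.766 -0.558 3.769
v 4.09 -1.186 2.637
v 4.502 -0.803 3.536
v 4.063 -0.826 2.496
v 4.475 -0.443 3.394
v 3.873 -0.493 2.441
v 4.285 -0.109 3.339
v 3.564 -0.262 2.484
v 3.977 0.121 3.382
v 3.208 -0.187 2.616
v 3.62 0.196 3.514
v 2.884 -0.285 2.806
v 3.297 0.098 3.704
v 2.669 -0.533 3.011
v 3.081 -0.15 3.909
v 2.61 -0.875 3.184
v 3.022 -0.492 4.082
v 2.722 -1.232 3.285
v 3.134 -0.849 4.183
v 2.978 -1.523 3.291
v 3.39 -1.14 4.19
v 3.321 -1.68 3.201
v 3.733 -1.297 4.1
v 3.671 -1.669 3.036
v 4.083 -1.285 3.934
f 2 1 4
f 2 4 3
f 4 1 5
f 4 5 3
f 5 1 6
f 5 6 3
f 6 1 7
f 6 7 3
f 7 1 8
f 7 8 3
f 8 1 9
f 8 9 3
f 9 1 10
f 9 10 3
f 10 1 2
f 10 2 3
f 12 11 14
f 12 14 13
f 14 11 15
f 14 15 13
f 15 11 16
f 15 16 13
f 16 11 17
f 16 17 13
f 17 11 18
f 17 18 13
f 18 11 19
f 18 19 13
f 19 11 20
f 19 20 13
f 20 11 21
f 20 21 13
f 21 11 22
f 21 22 13
f 22 11 23
f 22 23 13
f 23 11 12
f 23 12 13
f 25 24 28
f 25 28 26
f 26 28 29
f 26 29 27
f 28 24 30
f 28 30 29
f 29 30 31
f 29 31 27
f 30 24 32
f 30 32 31
f 31 32 33
f 31 33 27
f 32 24 34
f 32 34 33
f 33 34 35
f 33 35 27
f 34 24 36
f 34 36 35
f 35 36 37
f 35 37 27
f 36 24 38
f 36 38 37
f 37 38 39
f 37 39 27
f 38 24 40
f 38 40 39
f 39 40 41
f 39 41 27
f 40 24 42
f 40 42 41
f 41 42 43
f 41 43 27
f 42 24 44
f 42 44 43
f 43 44 45
f 43 45 27
f 44 24 46
f 44 46 45
f 45 46 47
f 45 47 27
f 46 24 48
f 46 48 47
f 47 48 49
f 47 49 27
f 48 24 50
f 48 50 49
f 49 50 51
f 49 51 27
f 50 24 25
f 50 25 51
f 51 25 26
f 51 26 27



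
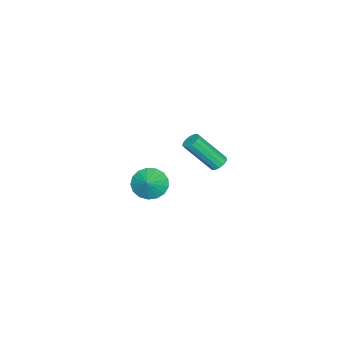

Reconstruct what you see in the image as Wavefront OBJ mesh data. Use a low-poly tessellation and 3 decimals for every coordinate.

v -0.819 -1.884 -3.927
v -0.244 -1.684 -4.72
v 0.039 -1.596 -3.233
v -0.46 -1.268 -4.627
v -0.758 -0.992 -4.374
v -1.07 -0.921 -4.018
v -1.324 -1.07 -3.641
v -1.463 -1.406 -3.329
v -1.454 -1.852 -3.155
v -1.299 -2.305 -3.157
v -1.035 -2.662 -3.336
v -0.721 -2.84 -3.65
v -0.429 -2.8 -4.027
v -0.227 -2.55 -4.382
v -0.16 -2.147 -4.632
v 2.686 3.698 1.635
v 3.092 3.541 1.37
v 3.661 2.326 2.959
v 3.254 2.482 3.225
v 3.175 3.753 1.503
v 3.744 2.538 3.092
v 3.127 3.951 1.671
v 3.696 2.736 3.261
v 2.96 4.081 1.83
v 3.529 2.866 3.419
v 2.72 4.108 1.936
v 3.289 2.893 3.526
v 2.471 4.025 1.962
v 3.04 2.81 3.552
v 2.279 3.854 1.901
v 2.848 2.639 3.49
v 2.196 3.642 1.768
v 2.765 2.427 3.357
v 2.244 3.444 1.599
v 2.813 2.229 3.189
v 2.411 3.314 1.441
v 2.98 2.099 3.03
v 2.651 3.287 1.334
v 3.22 2.072 2.924
v 2.9 3.37 1.308
v 3.469 2.155 2.898
f 2 1 4
f 2 4 3
f 4 1 5
f 4 5 3
f 5 1 6
f 5 6 3
f 6 1 7
f 6 7 3
f 7 1 8
f 7 8 3
f 8 1 9
f 8 9 3
f 9 1 10
f 9 10 3
f 10 1 11
f 10 11 3
f 11 1 12
f 11 12 3
f 12 1 13
f 12 13 3
f 13 1 14
f 13 14 3
f 14 1 15
f 14 15 3
f 15 1 2
f 15 2 3
f 17 16 20
f 17 20 18
f 18 20 21
f 18 21 19
f 20 16 22
f 20 22 21
f 21 22 23
f 21 23 19
f 22 16 24
f 22 24 23
f 23 24 25
f 23 25 19
f 24 16 26
f 24 26 25
f 25 26 27
f 25 27 19
f 26 16 28
f 26 28 27
f 27 28 29
f 27 29 19
f 28 16 30
f 28 30 29
f 29 30 31
f 29 31 19
f 30 16 32
f 30 32 31
f 31 32 33
f 31 33 19
f 32 16 34
f 32 34 33
f 33 34 35
f 33 35 19
f 34 16 36
f 34 36 35
f 35 36 37
f 35 37 19
f 36 16 38
f 36 38 37
f 37 38 39
f 37 39 19
f 38 16 40
f 38 40 39
f 39 40 41
f 39 41 19
f 40 16 17
f 40 17 41
f 41 17 18
f 41 18 19



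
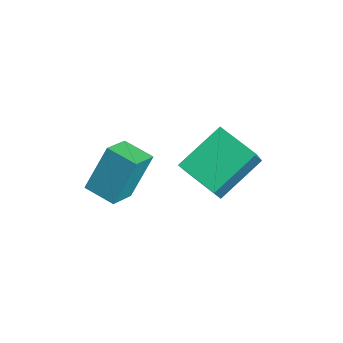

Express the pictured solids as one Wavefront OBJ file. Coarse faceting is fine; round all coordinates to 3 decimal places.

v -3.458 -1.031 -1.208
v -3.559 -0.128 0.461
v -2.427 -0.467 -1.451
v -2.528 0.436 0.218
v -2.812 -1.976 -0.658
v -2.913 -1.073 1.011
v -1.781 -1.412 -0.901
v -1.882 -0.509 0.768
v -0.954 0.558 1.057
v -1.26 2.259 2.123
v -1.794 1.268 -0.317
v -2.1 2.969 0.749
v 0.44 1.151 0.511
v 0.134 2.852 1.577
v -0.4 1.861 -0.863
v -0.706 3.562 0.203
f 2 4 1
f 5 2 1
f 1 4 3
f 3 5 1
f 2 8 4
f 6 2 5
f 6 8 2
f 4 8 3
f 7 5 3
f 3 8 7
f 7 6 5
f 8 6 7
f 10 12 9
f 13 10 9
f 9 12 11
f 11 13 9
f 10 16 12
f 14 10 13
f 14 16 10
f 12 16 11
f 15 13 11
f 11 16 15
f 15 14 13
f 16 14 15



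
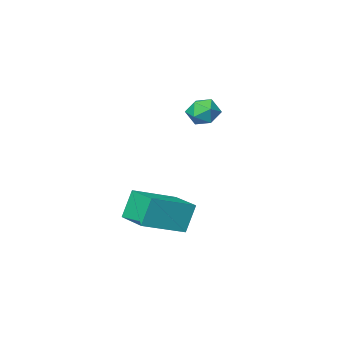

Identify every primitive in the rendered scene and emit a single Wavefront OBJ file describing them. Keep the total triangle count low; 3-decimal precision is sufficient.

v 1.132 -1.909 1.572
v 1.673 -2.22 1.181
v 0.427 -2.84 1.339
v 0.968 -3.151 0.948
v 1.03 -3.091 1.678
v 1.466 -2.515 1.823
v 0.634 -2.545 0.697
v 1.07 -1.969 0.842
v 1.365 -2.613 0.64
v 1.61 -2.95 1.247
v 0.49 -2.11 1.273
v 0.735 -2.447 1.88
v 2.51 -2.889 -4.438
v 2.028 -2.929 -3.156
v 2.572 -1.362 -4.366
v 2.09 -1.402 -3.084
v 4.39 -2.998 -3.736
v 3.908 -3.038 -2.454
v 4.452 -1.471 -3.664
v 3.97 -1.511 -2.382
f 1 12 6
f 1 6 2
f 1 2 8
f 1 8 11
f 1 11 12
f 2 6 10
f 6 12 5
f 12 11 3
f 11 8 7
f 8 2 9
f 4 10 5
f 4 5 3
f 4 3 7
f 4 7 9
f 4 9 10
f 5 10 6
f 3 5 12
f 7 3 11
f 9 7 8
f 10 9 2
f 14 16 13
f 17 14 13
f 13 16 15
f 15 17 13
f 14 20 16
f 18 14 17
f 18 20 14
f 16 20 15
f 19 17 15
f 15 20 19
f 19 18 17
f 20 18 19



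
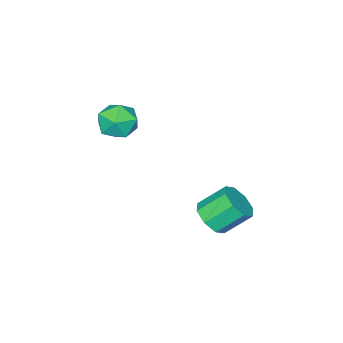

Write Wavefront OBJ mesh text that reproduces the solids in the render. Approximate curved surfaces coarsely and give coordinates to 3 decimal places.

v 2.226 -2.166 2.752
v 2.821 -1.365 2.795
v 3.419 -3.015 2.065
v 4.014 -2.214 2.108
v 3.745 -2.682 2.949
v 3.009 -2.158 3.373
v 3.231 -2.222 1.487
v 2.495 -1.698 1.911
v 3.443 -1.4 2.013
v 3.76 -1.684 2.916
v 2.48 -2.696 1.944
v 2.797 -2.98 2.847
v 2.317 2.277 -1.667
v 2.819 3.01 -1.808
v 1.986 3.776 -0.794
v 1.483 3.043 -0.653
v 2.276 2.978 -2.23
v 1.442 3.744 -1.216
v 1.757 2.535 -2.323
v 0.923 3.301 -1.308
v 1.565 1.941 -2.031
v 0.732 2.707 -1.017
v 1.814 1.544 -1.526
v 0.981 2.31 -0.512
v 2.358 1.576 -1.104
v 1.524 2.342 -0.09
v 2.877 2.019 -1.012
v 2.043 2.785 0.003
v 3.068 2.613 -1.303
v 2.235 3.379 -0.289
f 1 12 6
f 1 6 2
f 1 2 8
f 1 8 11
f 1 11 12
f 2 6 10
f 6 12 5
f 12 11 3
f 11 8 7
f 8 2 9
f 4 10 5
f 4 5 3
f 4 3 7
f 4 7 9
f 4 9 10
f 5 10 6
f 3 5 12
f 7 3 11
f 9 7 8
f 10 9 2
f 14 13 17
f 14 17 15
f 15 17 18
f 15 18 16
f 17 13 19
f 17 19 18
f 18 19 20
f 18 20 16
f 19 13 21
f 19 21 20
f 20 21 22
f 20 22 16
f 21 13 23
f 21 23 22
f 22 23 24
f 22 24 16
f 23 13 25
f 23 25 24
f 24 25 26
f 24 26 16
f 25 13 27
f 25 27 26
f 26 27 28
f 26 28 16
f 27 13 29
f 27 29 28
f 28 29 30
f 28 30 16
f 29 13 14
f 29 14 30
f 30 14 15
f 30 15 16

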